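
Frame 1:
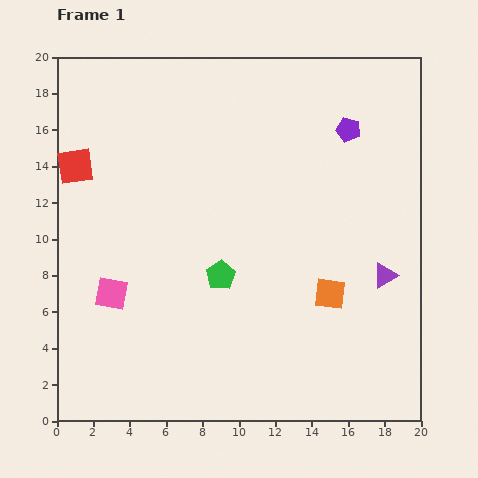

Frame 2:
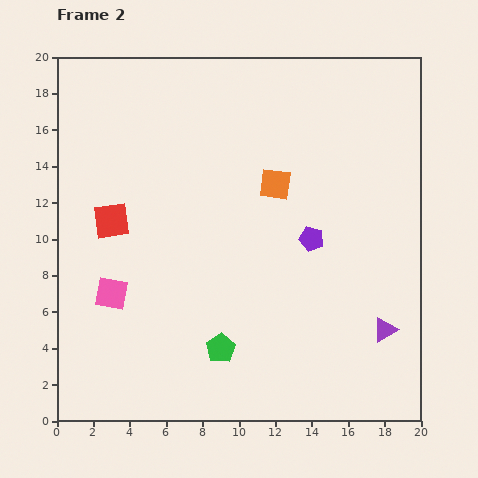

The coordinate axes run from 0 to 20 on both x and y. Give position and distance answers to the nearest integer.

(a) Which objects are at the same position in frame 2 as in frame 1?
the pink square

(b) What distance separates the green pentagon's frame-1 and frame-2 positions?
4

The green pentagon moved from (9, 8) to (9, 4), a distance of √(0² + 4²) ≈ 4.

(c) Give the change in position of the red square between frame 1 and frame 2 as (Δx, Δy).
(2, -3)

The red square was at (1, 14) in frame 1 and (3, 11) in frame 2.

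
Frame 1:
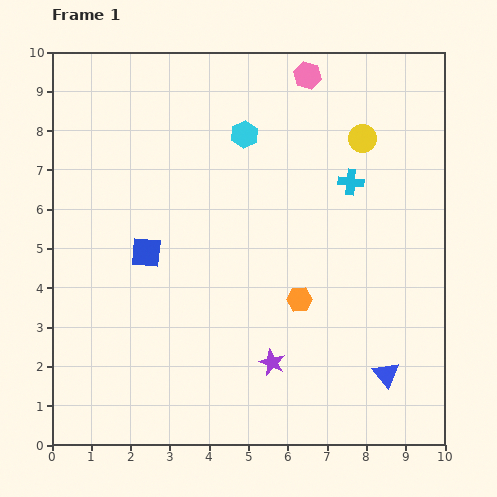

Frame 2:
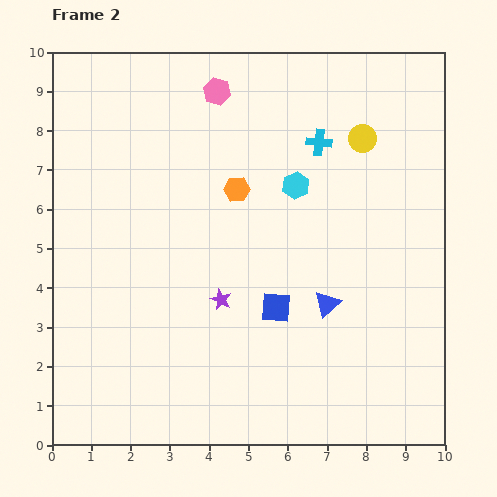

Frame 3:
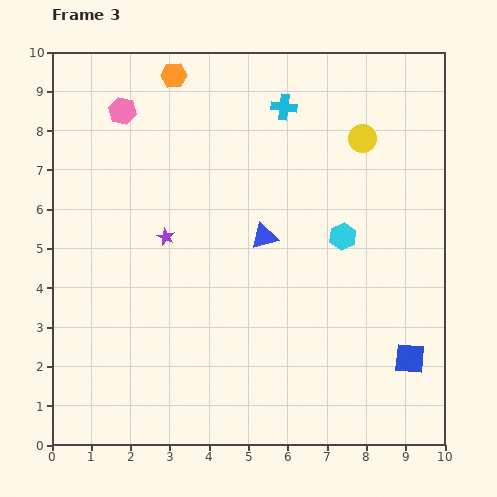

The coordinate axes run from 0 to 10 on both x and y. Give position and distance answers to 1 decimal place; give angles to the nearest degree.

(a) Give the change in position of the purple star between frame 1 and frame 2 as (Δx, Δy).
(-1.3, 1.6)

The purple star was at (5.6, 2.1) in frame 1 and (4.3, 3.7) in frame 2.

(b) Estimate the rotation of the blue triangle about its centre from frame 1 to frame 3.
52° clockwise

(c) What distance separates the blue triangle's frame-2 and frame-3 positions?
2.3

The blue triangle moved from (7.0, 3.6) to (5.4, 5.3), a distance of √(1.6² + 1.7²) ≈ 2.3.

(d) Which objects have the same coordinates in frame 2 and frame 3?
the yellow circle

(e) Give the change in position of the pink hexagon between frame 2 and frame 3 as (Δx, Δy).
(-2.4, -0.5)

The pink hexagon was at (4.2, 9.0) in frame 2 and (1.8, 8.5) in frame 3.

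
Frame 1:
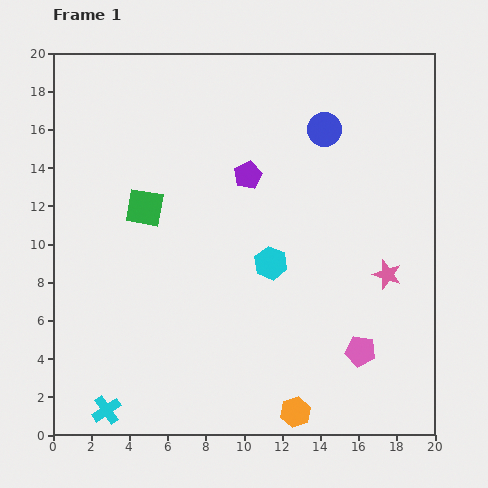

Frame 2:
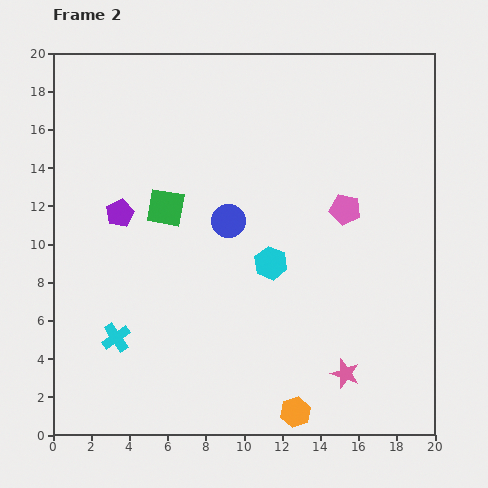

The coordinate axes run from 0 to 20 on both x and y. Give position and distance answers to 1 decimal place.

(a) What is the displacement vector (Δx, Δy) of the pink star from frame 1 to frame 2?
(-2.2, -5.2)

The pink star was at (17.5, 8.4) in frame 1 and (15.3, 3.2) in frame 2.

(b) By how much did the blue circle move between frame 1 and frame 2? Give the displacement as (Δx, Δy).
(-5.0, -4.8)

The blue circle was at (14.2, 16.0) in frame 1 and (9.2, 11.2) in frame 2.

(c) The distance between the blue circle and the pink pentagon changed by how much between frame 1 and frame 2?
-5.7

Distance in frame 1: 11.8. Distance in frame 2: 6.1.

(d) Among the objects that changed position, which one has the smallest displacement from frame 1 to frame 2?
the green square

(moved 1.1)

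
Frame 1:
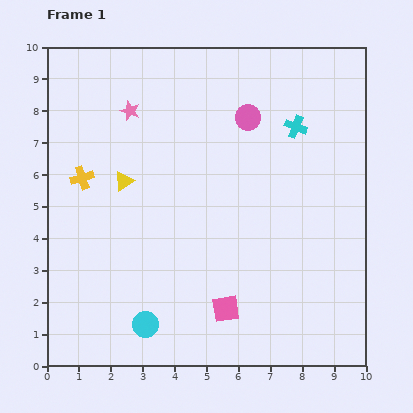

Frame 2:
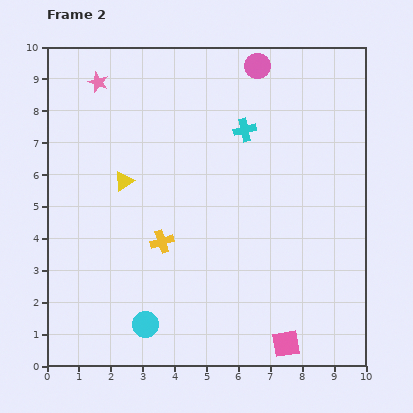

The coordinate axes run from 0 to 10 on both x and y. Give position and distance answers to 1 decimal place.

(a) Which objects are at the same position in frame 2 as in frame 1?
the yellow triangle, the cyan circle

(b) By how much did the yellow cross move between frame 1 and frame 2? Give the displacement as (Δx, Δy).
(2.5, -2.0)

The yellow cross was at (1.1, 5.9) in frame 1 and (3.6, 3.9) in frame 2.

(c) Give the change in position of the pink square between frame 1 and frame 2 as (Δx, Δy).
(1.9, -1.1)

The pink square was at (5.6, 1.8) in frame 1 and (7.5, 0.7) in frame 2.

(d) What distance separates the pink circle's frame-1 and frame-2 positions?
1.6

The pink circle moved from (6.3, 7.8) to (6.6, 9.4), a distance of √(0.3² + 1.6²) ≈ 1.6.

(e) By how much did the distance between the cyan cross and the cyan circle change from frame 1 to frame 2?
-1.0

Distance in frame 1: 7.8. Distance in frame 2: 6.8.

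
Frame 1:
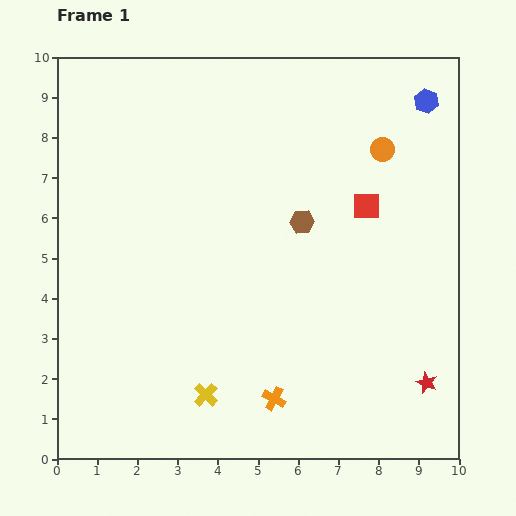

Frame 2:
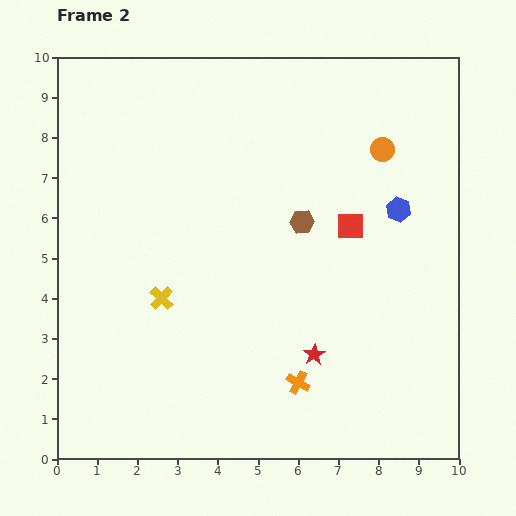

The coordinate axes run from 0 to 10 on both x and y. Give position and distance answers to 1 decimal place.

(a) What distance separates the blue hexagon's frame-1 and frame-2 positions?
2.8

The blue hexagon moved from (9.2, 8.9) to (8.5, 6.2), a distance of √(0.7² + 2.7²) ≈ 2.8.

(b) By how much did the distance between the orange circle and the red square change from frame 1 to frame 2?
+0.6

Distance in frame 1: 1.5. Distance in frame 2: 2.1.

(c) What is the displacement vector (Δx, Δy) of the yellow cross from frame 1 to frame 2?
(-1.1, 2.4)

The yellow cross was at (3.7, 1.6) in frame 1 and (2.6, 4.0) in frame 2.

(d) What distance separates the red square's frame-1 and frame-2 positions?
0.6

The red square moved from (7.7, 6.3) to (7.3, 5.8), a distance of √(0.4² + 0.5²) ≈ 0.6.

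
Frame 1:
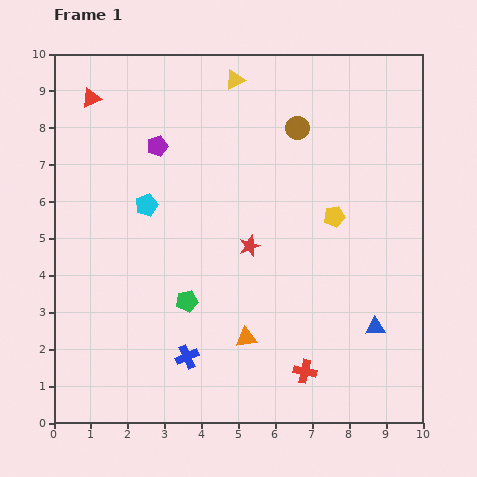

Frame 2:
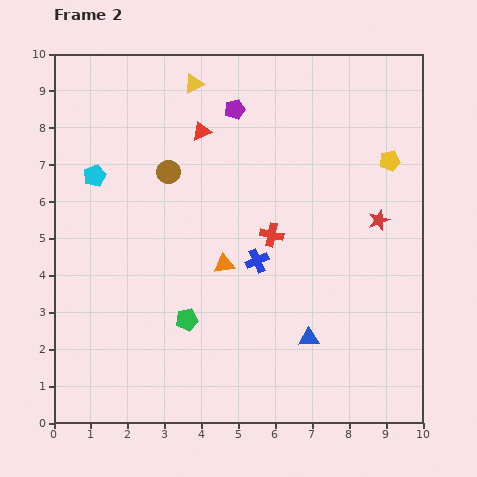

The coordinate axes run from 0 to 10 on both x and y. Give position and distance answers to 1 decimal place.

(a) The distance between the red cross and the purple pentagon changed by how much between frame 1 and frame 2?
-3.8

Distance in frame 1: 7.3. Distance in frame 2: 3.5.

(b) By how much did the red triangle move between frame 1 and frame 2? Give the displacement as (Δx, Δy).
(3.0, -0.9)

The red triangle was at (1.0, 8.8) in frame 1 and (4.0, 7.9) in frame 2.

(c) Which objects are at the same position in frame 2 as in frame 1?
none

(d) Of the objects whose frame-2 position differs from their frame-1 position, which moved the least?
the green pentagon

(moved 0.5)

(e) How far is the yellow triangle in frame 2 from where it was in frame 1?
1.1

The yellow triangle moved from (4.9, 9.3) to (3.8, 9.2), a distance of √(1.1² + 0.1²) ≈ 1.1.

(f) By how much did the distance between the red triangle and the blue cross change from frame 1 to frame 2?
-3.7

Distance in frame 1: 7.5. Distance in frame 2: 3.8.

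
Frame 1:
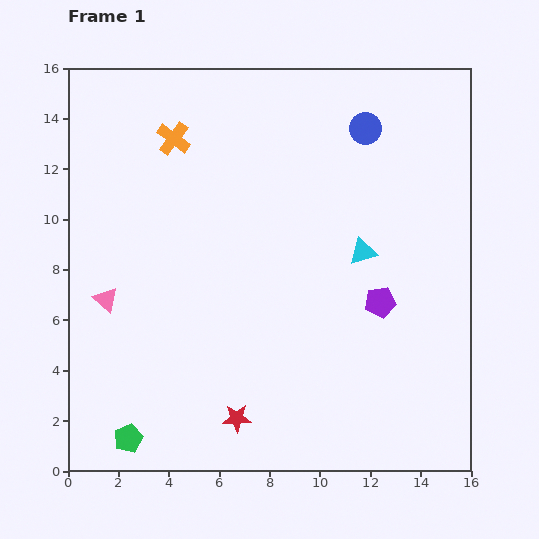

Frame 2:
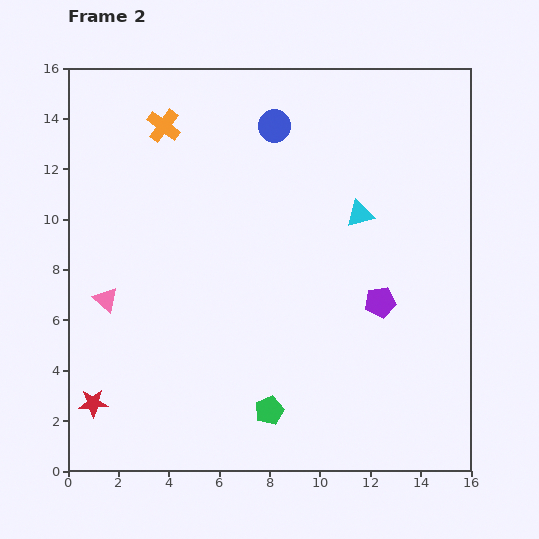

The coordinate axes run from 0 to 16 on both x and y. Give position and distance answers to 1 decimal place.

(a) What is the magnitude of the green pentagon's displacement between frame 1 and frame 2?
5.7

The green pentagon moved from (2.4, 1.3) to (8.0, 2.4), a distance of √(5.6² + 1.1²) ≈ 5.7.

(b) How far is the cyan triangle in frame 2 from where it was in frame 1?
1.5

The cyan triangle moved from (11.7, 8.7) to (11.6, 10.2), a distance of √(0.1² + 1.5²) ≈ 1.5.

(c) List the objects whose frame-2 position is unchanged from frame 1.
the purple pentagon, the pink triangle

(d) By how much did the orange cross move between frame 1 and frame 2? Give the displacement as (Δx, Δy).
(-0.4, 0.5)

The orange cross was at (4.2, 13.2) in frame 1 and (3.8, 13.7) in frame 2.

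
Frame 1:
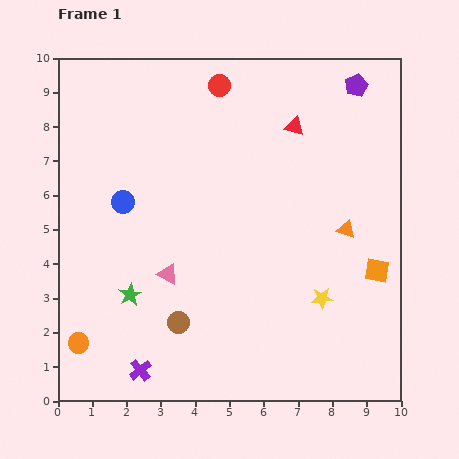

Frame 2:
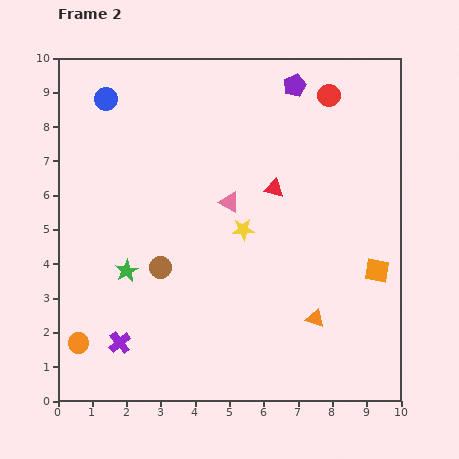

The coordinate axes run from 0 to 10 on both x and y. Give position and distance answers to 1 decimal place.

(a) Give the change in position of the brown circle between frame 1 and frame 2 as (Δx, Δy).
(-0.5, 1.6)

The brown circle was at (3.5, 2.3) in frame 1 and (3.0, 3.9) in frame 2.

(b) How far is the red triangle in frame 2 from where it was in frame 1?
1.9

The red triangle moved from (6.9, 8.0) to (6.3, 6.2), a distance of √(0.6² + 1.8²) ≈ 1.9.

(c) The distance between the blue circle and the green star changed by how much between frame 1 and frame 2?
+2.3

Distance in frame 1: 2.7. Distance in frame 2: 5.0.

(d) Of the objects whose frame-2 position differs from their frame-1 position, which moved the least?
the green star

(moved 0.7)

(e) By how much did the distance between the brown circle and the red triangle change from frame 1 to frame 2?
-2.6

Distance in frame 1: 6.6. Distance in frame 2: 4.0.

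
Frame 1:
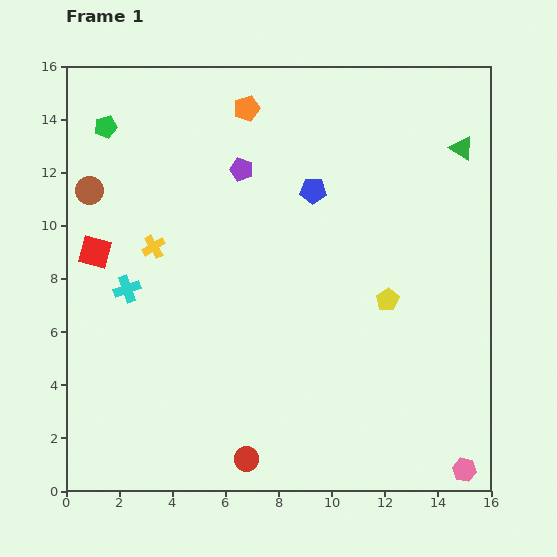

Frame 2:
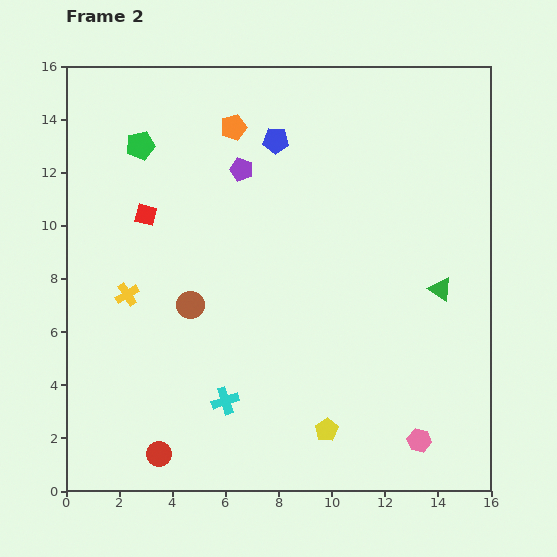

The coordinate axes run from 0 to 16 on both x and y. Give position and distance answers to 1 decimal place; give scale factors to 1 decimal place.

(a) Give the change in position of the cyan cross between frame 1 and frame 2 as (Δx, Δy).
(3.7, -4.2)

The cyan cross was at (2.3, 7.6) in frame 1 and (6.0, 3.4) in frame 2.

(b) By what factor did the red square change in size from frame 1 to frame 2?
0.7×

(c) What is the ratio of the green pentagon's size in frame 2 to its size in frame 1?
1.3×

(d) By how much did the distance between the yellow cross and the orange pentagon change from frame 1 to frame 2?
+1.2

Distance in frame 1: 6.3. Distance in frame 2: 7.5.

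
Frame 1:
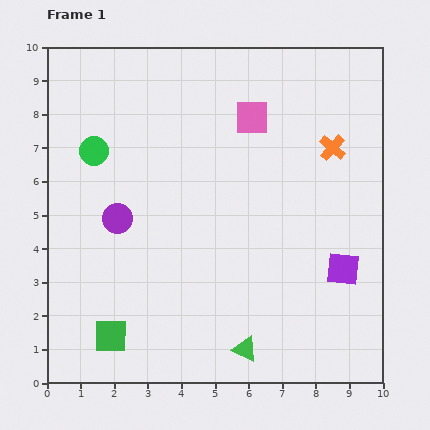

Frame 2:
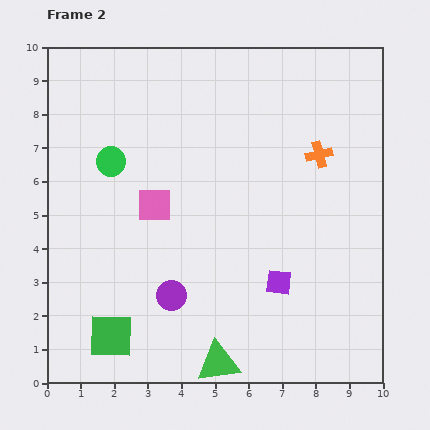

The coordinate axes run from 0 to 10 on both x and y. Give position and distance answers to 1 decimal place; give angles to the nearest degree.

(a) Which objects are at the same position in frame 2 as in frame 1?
the green square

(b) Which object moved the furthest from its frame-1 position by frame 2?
the pink square

(moved 3.9; next 2.8)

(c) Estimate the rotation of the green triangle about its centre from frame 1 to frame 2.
33° counter-clockwise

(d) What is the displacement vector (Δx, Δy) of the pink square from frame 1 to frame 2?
(-2.9, -2.6)

The pink square was at (6.1, 7.9) in frame 1 and (3.2, 5.3) in frame 2.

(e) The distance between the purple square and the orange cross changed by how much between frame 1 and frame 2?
+0.4

Distance in frame 1: 3.6. Distance in frame 2: 4.0.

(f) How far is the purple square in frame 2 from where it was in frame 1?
1.9

The purple square moved from (8.8, 3.4) to (6.9, 3.0), a distance of √(1.9² + 0.4²) ≈ 1.9.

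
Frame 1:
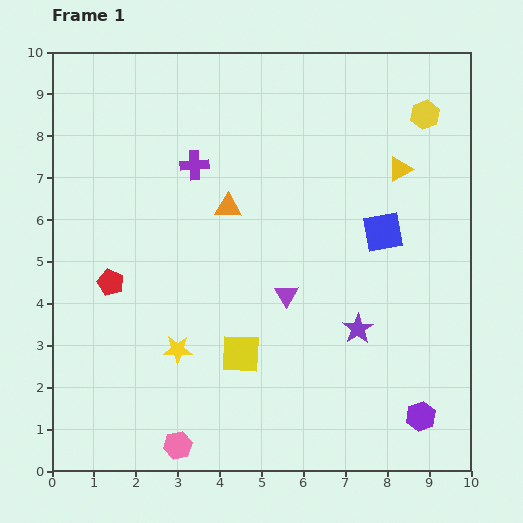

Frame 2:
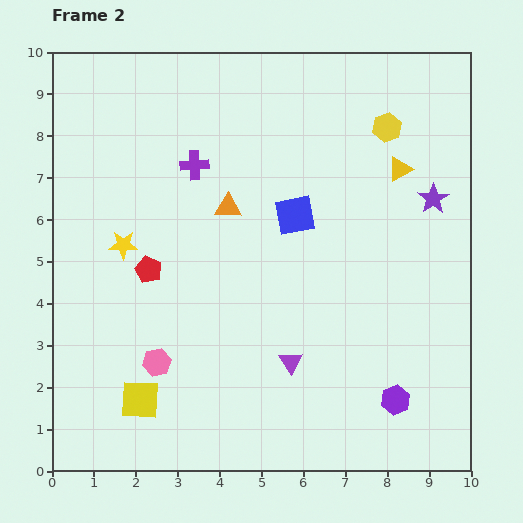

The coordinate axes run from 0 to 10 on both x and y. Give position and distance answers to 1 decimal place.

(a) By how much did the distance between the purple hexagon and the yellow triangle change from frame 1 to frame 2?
-0.4

Distance in frame 1: 5.9. Distance in frame 2: 5.5.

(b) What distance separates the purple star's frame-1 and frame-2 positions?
3.6

The purple star moved from (7.3, 3.4) to (9.1, 6.5), a distance of √(1.8² + 3.1²) ≈ 3.6.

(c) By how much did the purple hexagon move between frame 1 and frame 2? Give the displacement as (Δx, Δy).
(-0.6, 0.4)

The purple hexagon was at (8.8, 1.3) in frame 1 and (8.2, 1.7) in frame 2.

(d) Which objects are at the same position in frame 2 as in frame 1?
the purple cross, the orange triangle, the yellow triangle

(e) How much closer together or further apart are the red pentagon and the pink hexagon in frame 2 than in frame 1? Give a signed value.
-2.0

Distance in frame 1: 4.2. Distance in frame 2: 2.2.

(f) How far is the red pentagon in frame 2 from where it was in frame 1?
0.9

The red pentagon moved from (1.4, 4.5) to (2.3, 4.8), a distance of √(0.9² + 0.3²) ≈ 0.9.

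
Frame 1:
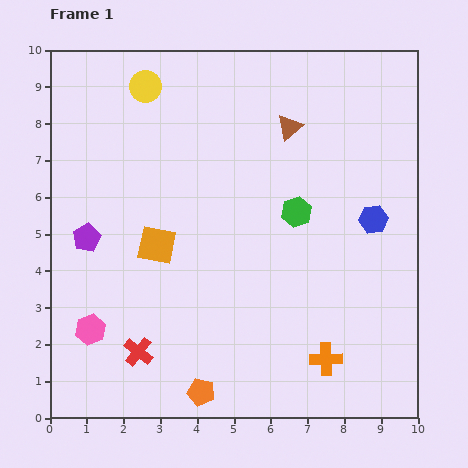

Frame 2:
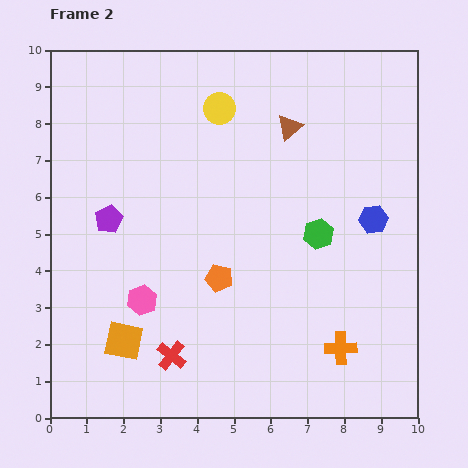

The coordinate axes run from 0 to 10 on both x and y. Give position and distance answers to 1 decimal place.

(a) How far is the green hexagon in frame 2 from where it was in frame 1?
0.8

The green hexagon moved from (6.7, 5.6) to (7.3, 5.0), a distance of √(0.6² + 0.6²) ≈ 0.8.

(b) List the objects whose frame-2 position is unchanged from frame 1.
the brown triangle, the blue hexagon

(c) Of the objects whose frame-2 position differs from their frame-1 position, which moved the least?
the orange cross

(moved 0.5)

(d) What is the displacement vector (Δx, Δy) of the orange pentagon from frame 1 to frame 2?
(0.5, 3.1)

The orange pentagon was at (4.1, 0.7) in frame 1 and (4.6, 3.8) in frame 2.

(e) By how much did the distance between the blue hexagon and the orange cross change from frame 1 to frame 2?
-0.4

Distance in frame 1: 4.0. Distance in frame 2: 3.6.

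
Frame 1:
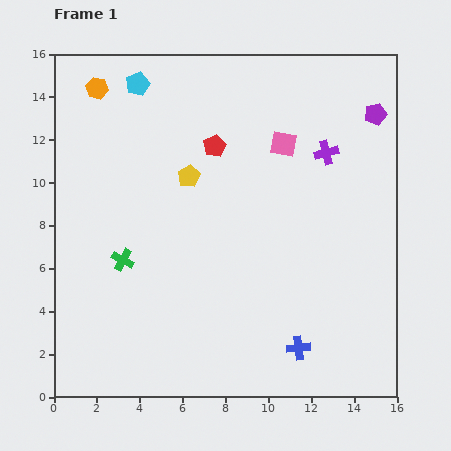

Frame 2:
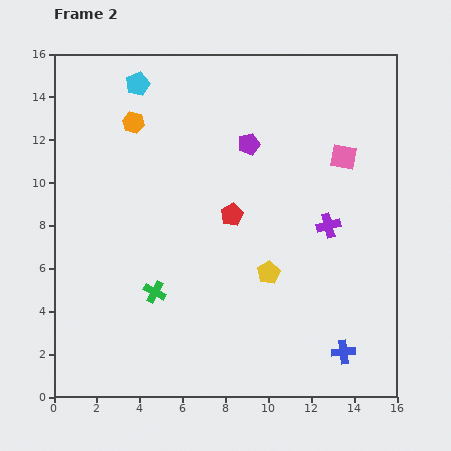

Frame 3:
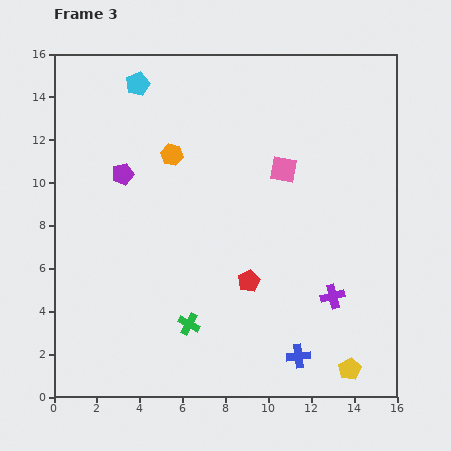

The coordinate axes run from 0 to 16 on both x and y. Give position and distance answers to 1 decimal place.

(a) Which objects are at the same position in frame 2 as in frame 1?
the cyan pentagon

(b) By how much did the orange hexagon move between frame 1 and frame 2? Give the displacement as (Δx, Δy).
(1.7, -1.6)

The orange hexagon was at (2.0, 14.4) in frame 1 and (3.7, 12.8) in frame 2.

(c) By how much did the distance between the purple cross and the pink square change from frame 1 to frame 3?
+4.3

Distance in frame 1: 2.0. Distance in frame 3: 6.3.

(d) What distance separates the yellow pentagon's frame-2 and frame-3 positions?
5.9

The yellow pentagon moved from (10.0, 5.8) to (13.8, 1.3), a distance of √(3.8² + 4.5²) ≈ 5.9.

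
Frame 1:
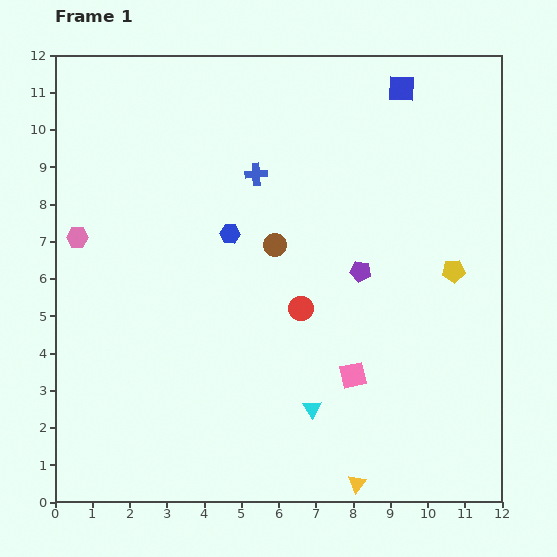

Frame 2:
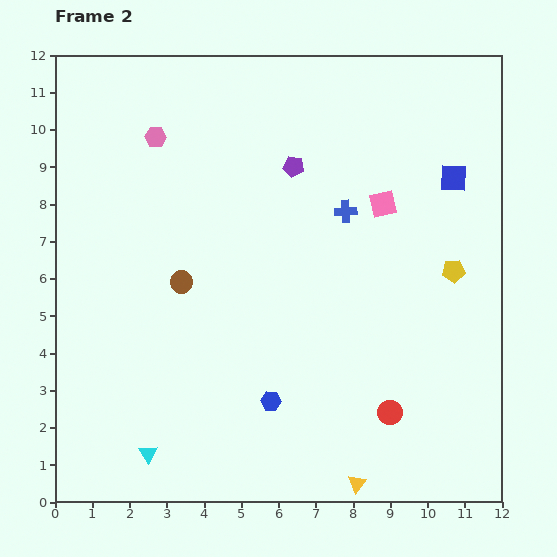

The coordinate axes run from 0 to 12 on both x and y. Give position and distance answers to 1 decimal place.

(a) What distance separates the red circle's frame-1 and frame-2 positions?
3.7

The red circle moved from (6.6, 5.2) to (9.0, 2.4), a distance of √(2.4² + 2.8²) ≈ 3.7.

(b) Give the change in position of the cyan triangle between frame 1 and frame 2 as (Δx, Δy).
(-4.4, -1.2)

The cyan triangle was at (6.9, 2.5) in frame 1 and (2.5, 1.3) in frame 2.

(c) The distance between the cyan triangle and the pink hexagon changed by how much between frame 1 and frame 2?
+0.7

Distance in frame 1: 7.8. Distance in frame 2: 8.5.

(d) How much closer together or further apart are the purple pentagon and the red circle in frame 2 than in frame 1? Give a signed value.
+5.2

Distance in frame 1: 1.9. Distance in frame 2: 7.1.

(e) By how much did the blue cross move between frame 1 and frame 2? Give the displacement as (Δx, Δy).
(2.4, -1.0)

The blue cross was at (5.4, 8.8) in frame 1 and (7.8, 7.8) in frame 2.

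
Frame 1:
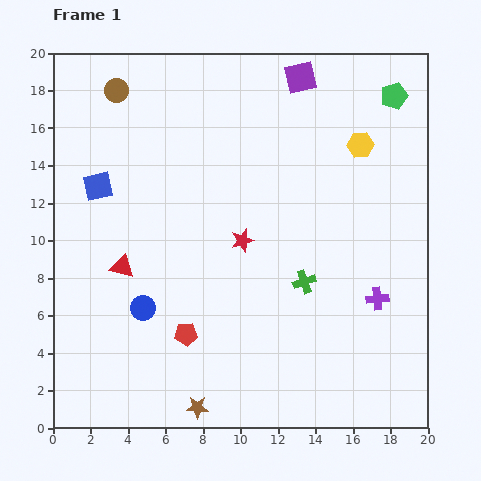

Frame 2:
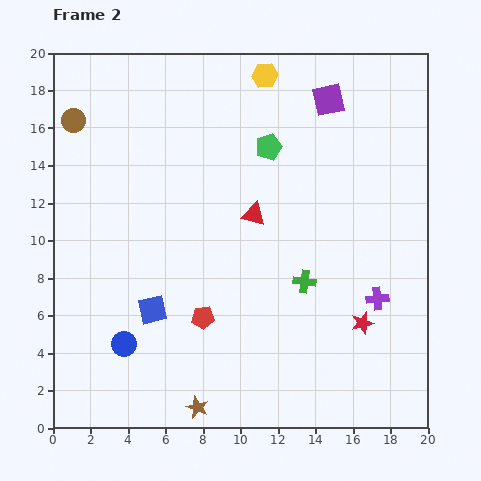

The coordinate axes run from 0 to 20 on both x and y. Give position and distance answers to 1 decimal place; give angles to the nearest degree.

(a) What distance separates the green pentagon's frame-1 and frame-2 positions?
7.2

The green pentagon moved from (18.2, 17.7) to (11.5, 15.0), a distance of √(6.7² + 2.7²) ≈ 7.2.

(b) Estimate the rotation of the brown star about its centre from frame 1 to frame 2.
22° clockwise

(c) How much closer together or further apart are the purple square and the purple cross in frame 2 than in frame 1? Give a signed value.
-1.6

Distance in frame 1: 12.5. Distance in frame 2: 10.9.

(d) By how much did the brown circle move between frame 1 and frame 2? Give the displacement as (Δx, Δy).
(-2.3, -1.6)

The brown circle was at (3.4, 18.0) in frame 1 and (1.1, 16.4) in frame 2.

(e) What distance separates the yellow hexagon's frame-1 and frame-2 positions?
6.3

The yellow hexagon moved from (16.4, 15.1) to (11.3, 18.8), a distance of √(5.1² + 3.7²) ≈ 6.3.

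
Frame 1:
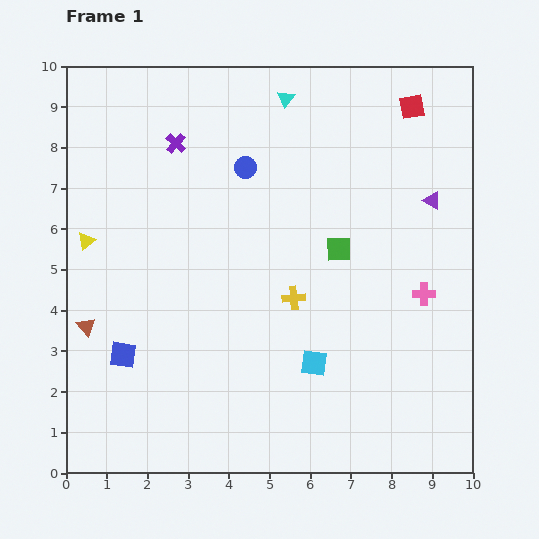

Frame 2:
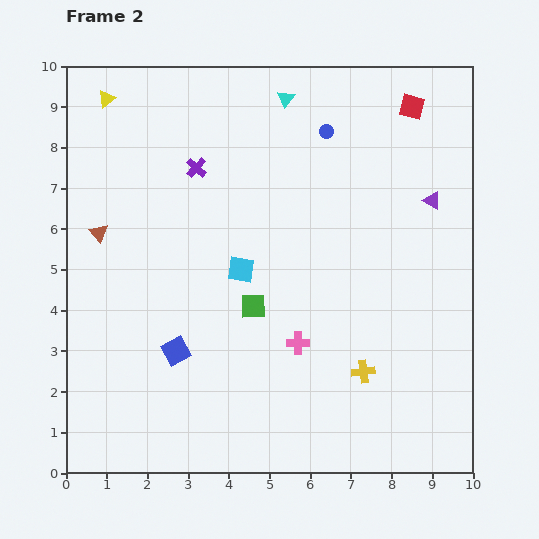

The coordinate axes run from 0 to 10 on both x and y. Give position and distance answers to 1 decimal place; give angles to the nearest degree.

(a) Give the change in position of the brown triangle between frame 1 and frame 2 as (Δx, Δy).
(0.3, 2.3)

The brown triangle was at (0.5, 3.6) in frame 1 and (0.8, 5.9) in frame 2.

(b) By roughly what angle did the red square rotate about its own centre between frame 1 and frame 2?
26° clockwise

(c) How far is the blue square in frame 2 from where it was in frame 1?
1.3

The blue square moved from (1.4, 2.9) to (2.7, 3.0), a distance of √(1.3² + 0.1²) ≈ 1.3.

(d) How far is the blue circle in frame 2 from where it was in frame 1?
2.2

The blue circle moved from (4.4, 7.5) to (6.4, 8.4), a distance of √(2.0² + 0.9²) ≈ 2.2.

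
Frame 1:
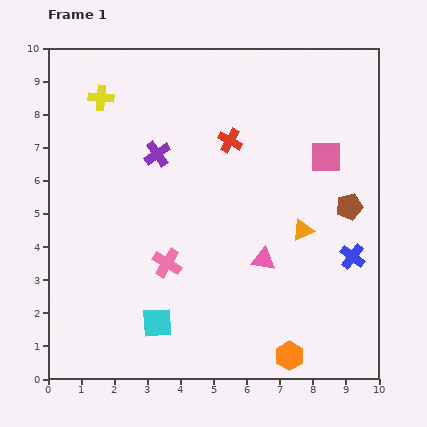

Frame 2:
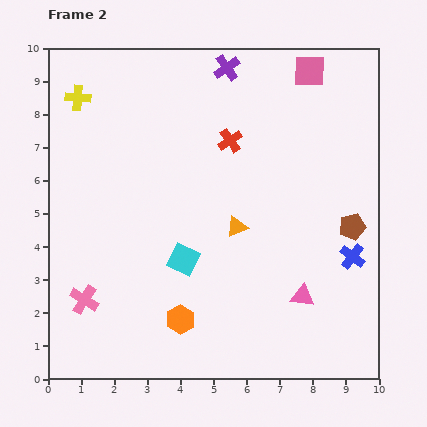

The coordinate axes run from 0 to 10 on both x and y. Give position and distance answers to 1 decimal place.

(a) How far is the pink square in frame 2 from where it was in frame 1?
2.6

The pink square moved from (8.4, 6.7) to (7.9, 9.3), a distance of √(0.5² + 2.6²) ≈ 2.6.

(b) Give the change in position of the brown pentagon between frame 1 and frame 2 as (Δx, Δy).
(0.1, -0.6)

The brown pentagon was at (9.1, 5.2) in frame 1 and (9.2, 4.6) in frame 2.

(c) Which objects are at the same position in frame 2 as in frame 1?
the blue cross, the red cross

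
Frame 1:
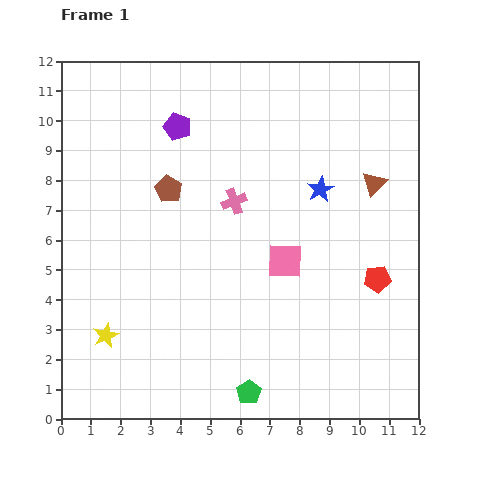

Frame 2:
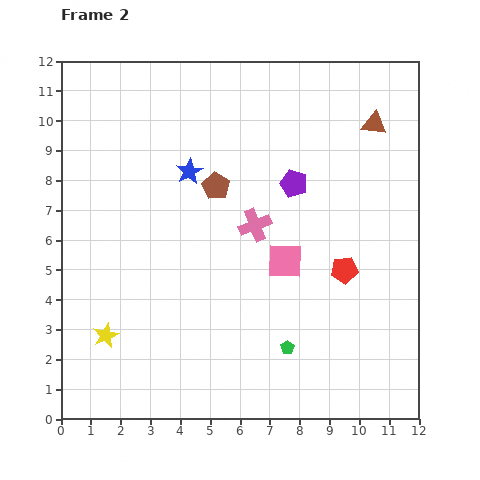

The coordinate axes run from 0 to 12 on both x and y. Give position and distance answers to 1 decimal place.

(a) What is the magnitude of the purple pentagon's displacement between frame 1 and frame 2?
4.3

The purple pentagon moved from (3.9, 9.8) to (7.8, 7.9), a distance of √(3.9² + 1.9²) ≈ 4.3.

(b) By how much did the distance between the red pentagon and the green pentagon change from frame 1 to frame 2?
-2.5

Distance in frame 1: 5.7. Distance in frame 2: 3.2.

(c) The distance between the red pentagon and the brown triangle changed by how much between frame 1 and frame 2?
+1.8

Distance in frame 1: 3.2. Distance in frame 2: 5.0.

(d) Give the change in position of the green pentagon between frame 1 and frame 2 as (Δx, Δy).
(1.3, 1.5)

The green pentagon was at (6.3, 0.9) in frame 1 and (7.6, 2.4) in frame 2.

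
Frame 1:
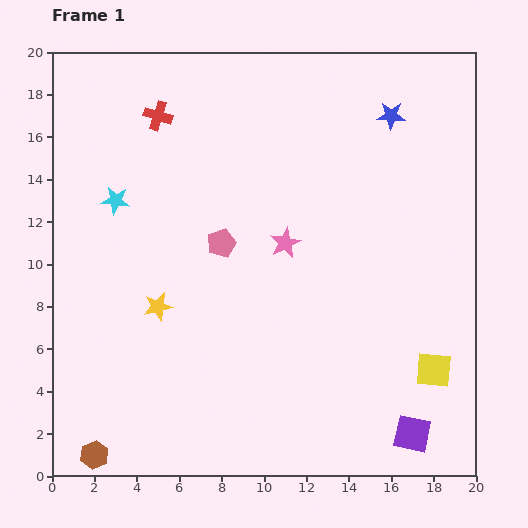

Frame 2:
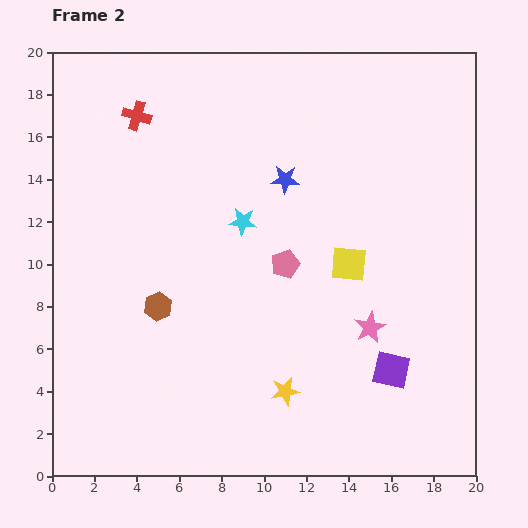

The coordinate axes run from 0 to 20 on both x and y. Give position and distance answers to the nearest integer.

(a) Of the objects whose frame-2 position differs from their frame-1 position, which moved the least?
the red cross

(moved 1)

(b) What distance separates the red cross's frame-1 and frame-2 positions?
1

The red cross moved from (5, 17) to (4, 17), a distance of √(1² + 0²) ≈ 1.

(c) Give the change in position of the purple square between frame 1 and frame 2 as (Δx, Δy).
(-1, 3)

The purple square was at (17, 2) in frame 1 and (16, 5) in frame 2.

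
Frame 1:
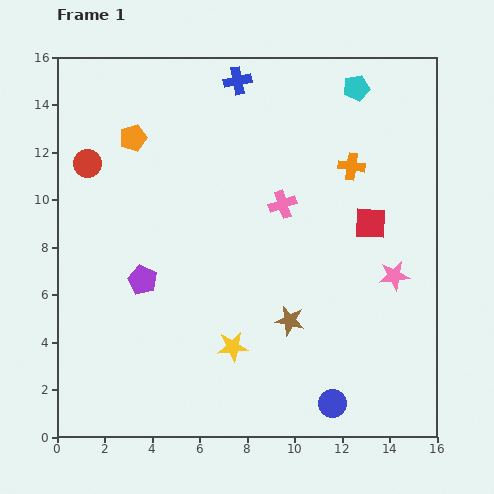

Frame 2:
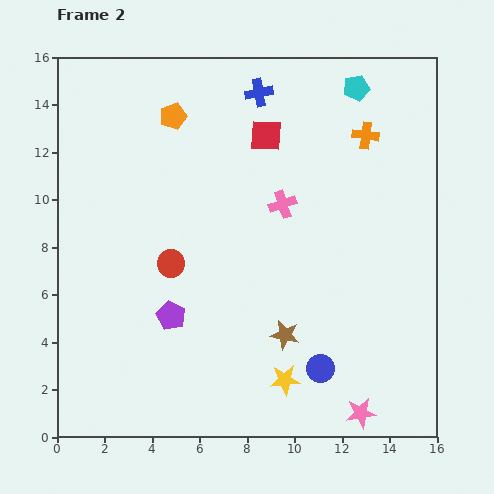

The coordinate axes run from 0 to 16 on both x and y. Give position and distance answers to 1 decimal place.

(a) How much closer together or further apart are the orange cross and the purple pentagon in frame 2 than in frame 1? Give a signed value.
+1.2

Distance in frame 1: 10.0. Distance in frame 2: 11.2.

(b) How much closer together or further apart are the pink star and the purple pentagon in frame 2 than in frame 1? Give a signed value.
-1.6

Distance in frame 1: 10.6. Distance in frame 2: 9.0.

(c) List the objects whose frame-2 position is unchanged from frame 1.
the cyan pentagon, the pink cross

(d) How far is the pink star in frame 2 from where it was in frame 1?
6.0

The pink star moved from (14.2, 6.8) to (12.8, 1.0), a distance of √(1.4² + 5.8²) ≈ 6.0.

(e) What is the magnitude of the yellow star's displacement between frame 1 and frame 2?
2.6

The yellow star moved from (7.4, 3.8) to (9.6, 2.4), a distance of √(2.2² + 1.4²) ≈ 2.6.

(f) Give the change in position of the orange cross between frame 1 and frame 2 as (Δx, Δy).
(0.6, 1.3)

The orange cross was at (12.4, 11.4) in frame 1 and (13.0, 12.7) in frame 2.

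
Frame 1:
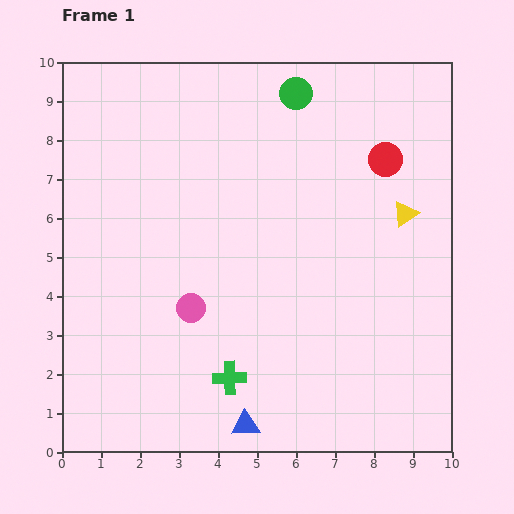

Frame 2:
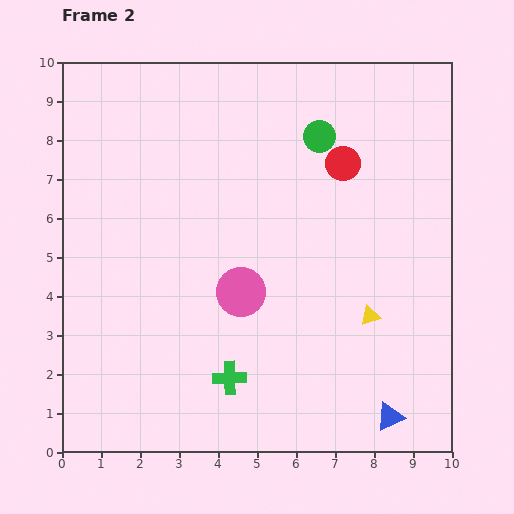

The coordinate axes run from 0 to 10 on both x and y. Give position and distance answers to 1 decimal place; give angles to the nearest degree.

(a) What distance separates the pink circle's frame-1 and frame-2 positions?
1.4

The pink circle moved from (3.3, 3.7) to (4.6, 4.1), a distance of √(1.3² + 0.4²) ≈ 1.4.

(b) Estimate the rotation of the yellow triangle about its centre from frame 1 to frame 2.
18° clockwise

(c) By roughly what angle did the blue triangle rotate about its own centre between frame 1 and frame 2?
23° counter-clockwise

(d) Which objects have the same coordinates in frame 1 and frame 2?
the green cross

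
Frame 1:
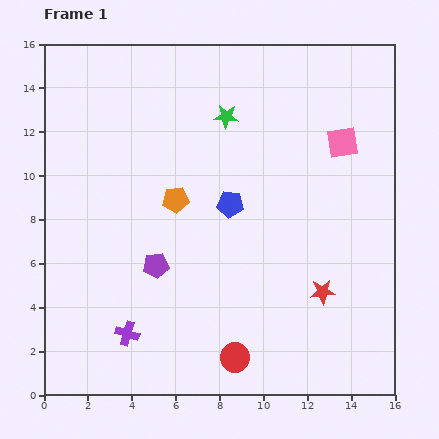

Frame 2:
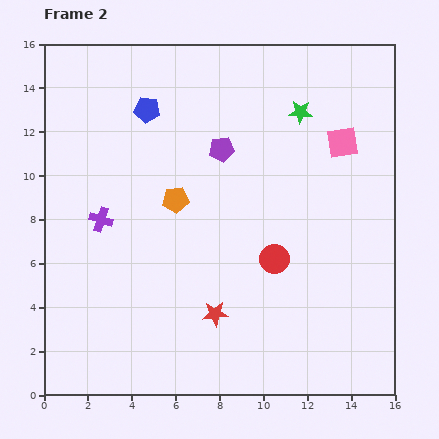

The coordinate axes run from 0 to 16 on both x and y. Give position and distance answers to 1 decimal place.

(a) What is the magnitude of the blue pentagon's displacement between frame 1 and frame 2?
5.7

The blue pentagon moved from (8.5, 8.7) to (4.7, 13.0), a distance of √(3.8² + 4.3²) ≈ 5.7.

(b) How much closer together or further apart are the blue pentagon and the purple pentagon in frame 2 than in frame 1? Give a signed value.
-0.6

Distance in frame 1: 4.4. Distance in frame 2: 3.8.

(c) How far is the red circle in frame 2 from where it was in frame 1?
4.8

The red circle moved from (8.7, 1.7) to (10.5, 6.2), a distance of √(1.8² + 4.5²) ≈ 4.8.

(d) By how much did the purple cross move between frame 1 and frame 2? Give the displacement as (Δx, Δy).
(-1.2, 5.2)

The purple cross was at (3.8, 2.8) in frame 1 and (2.6, 8.0) in frame 2.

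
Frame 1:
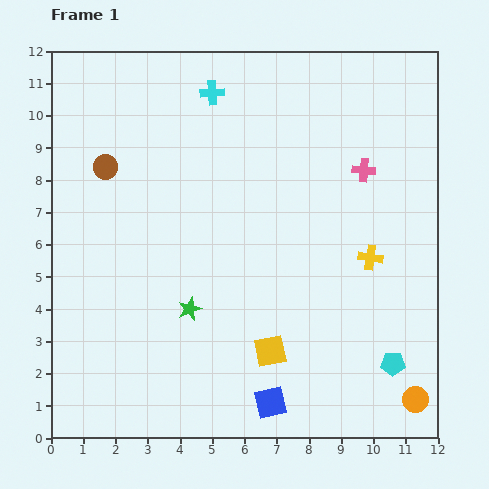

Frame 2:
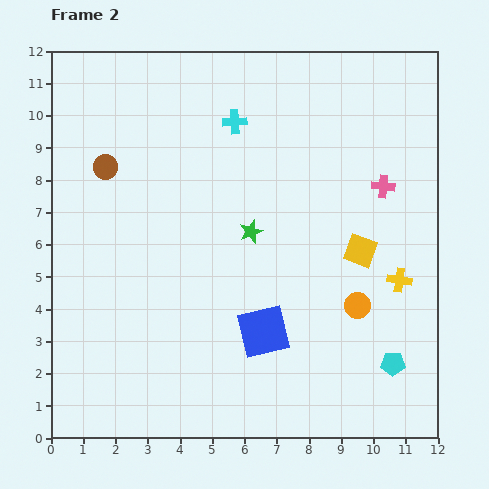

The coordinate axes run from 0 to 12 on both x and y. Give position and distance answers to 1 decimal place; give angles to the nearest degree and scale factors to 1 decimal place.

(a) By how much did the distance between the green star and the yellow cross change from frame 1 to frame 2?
-1.0

Distance in frame 1: 5.8. Distance in frame 2: 4.8.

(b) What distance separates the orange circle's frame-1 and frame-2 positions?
3.4

The orange circle moved from (11.3, 1.2) to (9.5, 4.1), a distance of √(1.8² + 2.9²) ≈ 3.4.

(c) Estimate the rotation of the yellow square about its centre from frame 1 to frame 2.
32° clockwise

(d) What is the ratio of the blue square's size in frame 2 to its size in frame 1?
1.6×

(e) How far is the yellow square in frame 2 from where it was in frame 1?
4.2

The yellow square moved from (6.8, 2.7) to (9.6, 5.8), a distance of √(2.8² + 3.1²) ≈ 4.2.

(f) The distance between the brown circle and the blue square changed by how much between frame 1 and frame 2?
-1.8

Distance in frame 1: 8.9. Distance in frame 2: 7.1.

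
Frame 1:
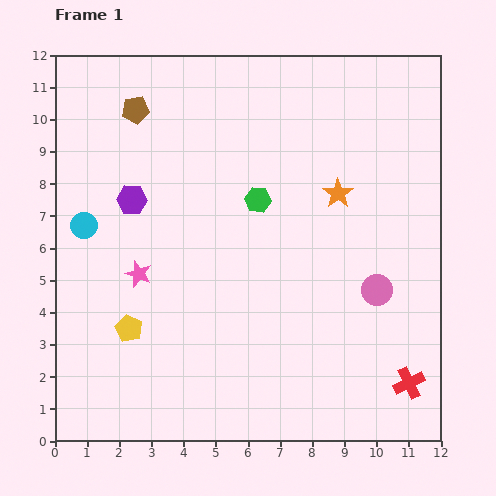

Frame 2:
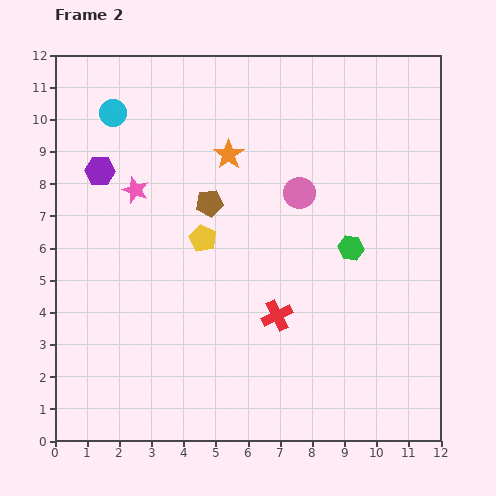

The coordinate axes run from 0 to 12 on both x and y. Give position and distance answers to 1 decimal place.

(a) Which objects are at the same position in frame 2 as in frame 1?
none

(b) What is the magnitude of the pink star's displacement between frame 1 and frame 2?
2.6

The pink star moved from (2.6, 5.2) to (2.5, 7.8), a distance of √(0.1² + 2.6²) ≈ 2.6.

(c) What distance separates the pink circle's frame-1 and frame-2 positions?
3.8

The pink circle moved from (10.0, 4.7) to (7.6, 7.7), a distance of √(2.4² + 3.0²) ≈ 3.8.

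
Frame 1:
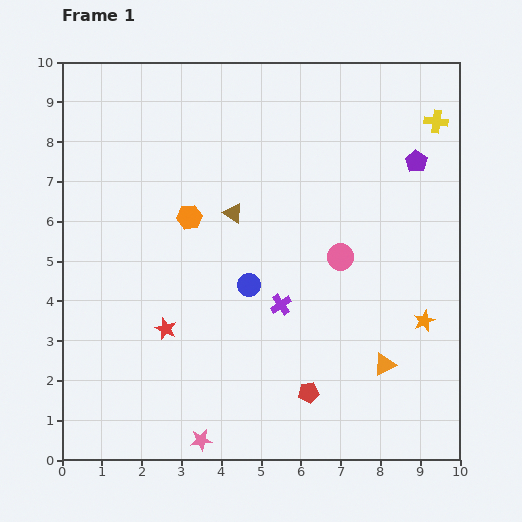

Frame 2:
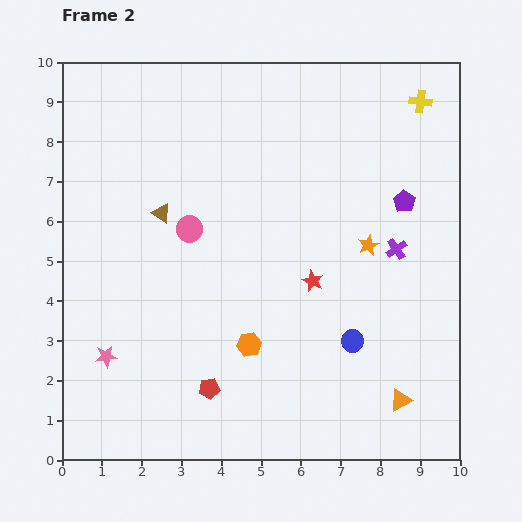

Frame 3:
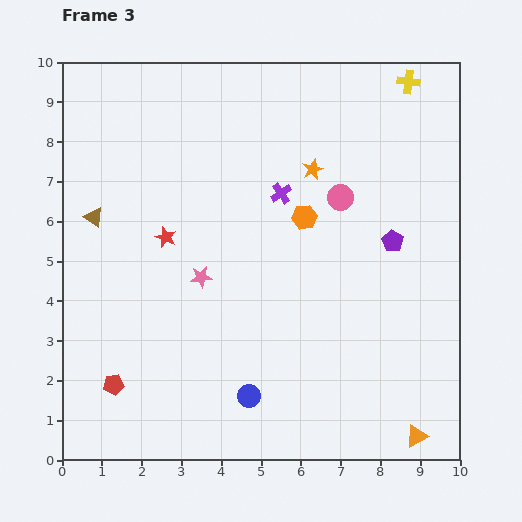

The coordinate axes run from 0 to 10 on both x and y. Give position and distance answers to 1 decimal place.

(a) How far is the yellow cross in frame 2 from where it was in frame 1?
0.6

The yellow cross moved from (9.4, 8.5) to (9.0, 9.0), a distance of √(0.4² + 0.5²) ≈ 0.6.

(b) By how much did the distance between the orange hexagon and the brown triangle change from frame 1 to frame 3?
+4.2

Distance in frame 1: 1.1. Distance in frame 3: 5.3.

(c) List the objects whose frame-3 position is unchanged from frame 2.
none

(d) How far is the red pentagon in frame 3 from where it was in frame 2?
2.4

The red pentagon moved from (3.7, 1.8) to (1.3, 1.9), a distance of √(2.4² + 0.1²) ≈ 2.4.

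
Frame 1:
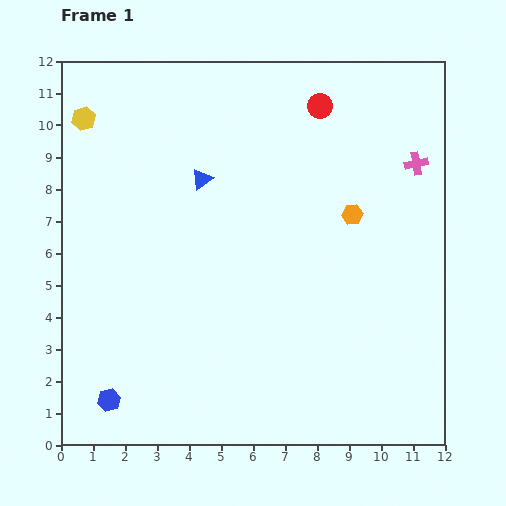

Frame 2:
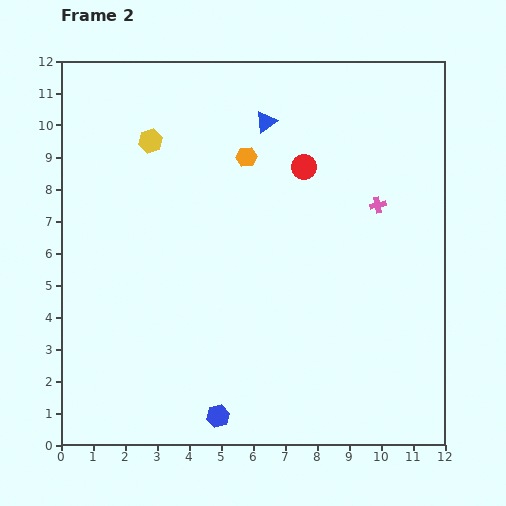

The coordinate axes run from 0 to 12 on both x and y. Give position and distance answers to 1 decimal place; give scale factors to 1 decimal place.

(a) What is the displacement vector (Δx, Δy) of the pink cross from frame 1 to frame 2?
(-1.2, -1.3)

The pink cross was at (11.1, 8.8) in frame 1 and (9.9, 7.5) in frame 2.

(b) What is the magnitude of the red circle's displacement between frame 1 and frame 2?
2.0

The red circle moved from (8.1, 10.6) to (7.6, 8.7), a distance of √(0.5² + 1.9²) ≈ 2.0.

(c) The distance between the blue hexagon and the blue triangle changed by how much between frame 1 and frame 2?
+1.8

Distance in frame 1: 7.5. Distance in frame 2: 9.3.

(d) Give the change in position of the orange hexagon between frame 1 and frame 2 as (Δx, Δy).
(-3.3, 1.8)

The orange hexagon was at (9.1, 7.2) in frame 1 and (5.8, 9.0) in frame 2.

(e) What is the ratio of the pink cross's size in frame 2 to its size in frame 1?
0.7×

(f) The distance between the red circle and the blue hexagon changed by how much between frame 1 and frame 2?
-3.0

Distance in frame 1: 11.3. Distance in frame 2: 8.3.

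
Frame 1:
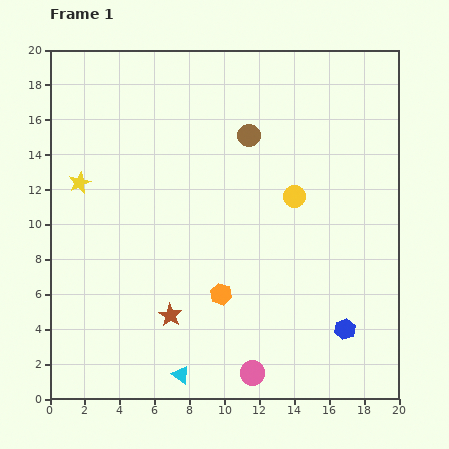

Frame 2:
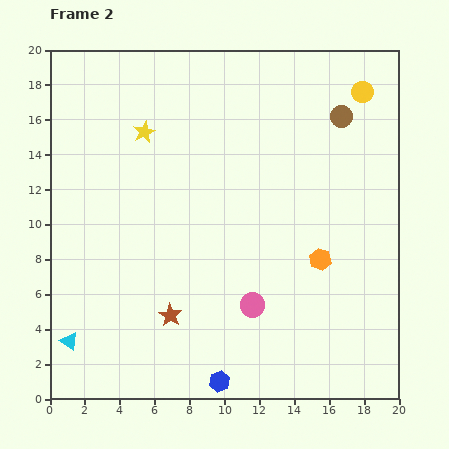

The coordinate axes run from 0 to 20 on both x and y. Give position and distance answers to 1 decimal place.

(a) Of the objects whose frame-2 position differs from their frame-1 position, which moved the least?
the pink circle

(moved 3.9)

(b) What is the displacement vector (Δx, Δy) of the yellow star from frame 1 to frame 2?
(3.7, 2.9)

The yellow star was at (1.7, 12.4) in frame 1 and (5.4, 15.3) in frame 2.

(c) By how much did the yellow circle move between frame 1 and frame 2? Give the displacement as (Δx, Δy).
(3.9, 6.0)

The yellow circle was at (14.0, 11.6) in frame 1 and (17.9, 17.6) in frame 2.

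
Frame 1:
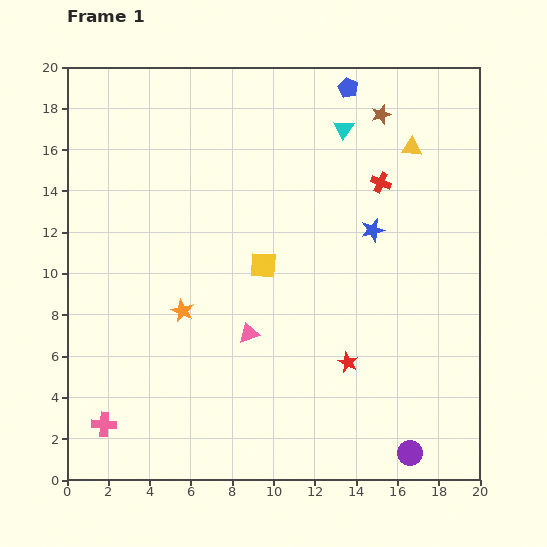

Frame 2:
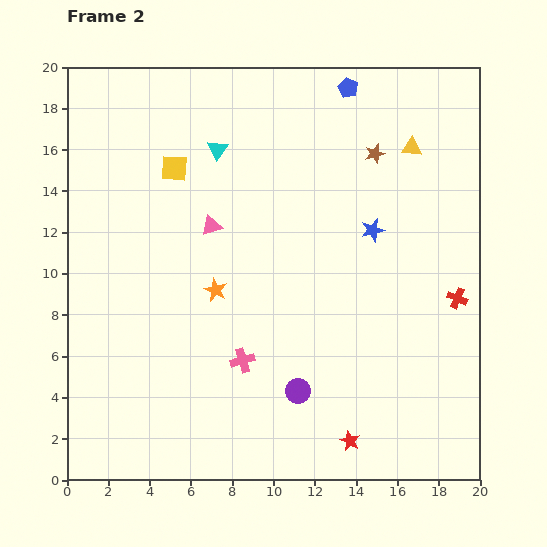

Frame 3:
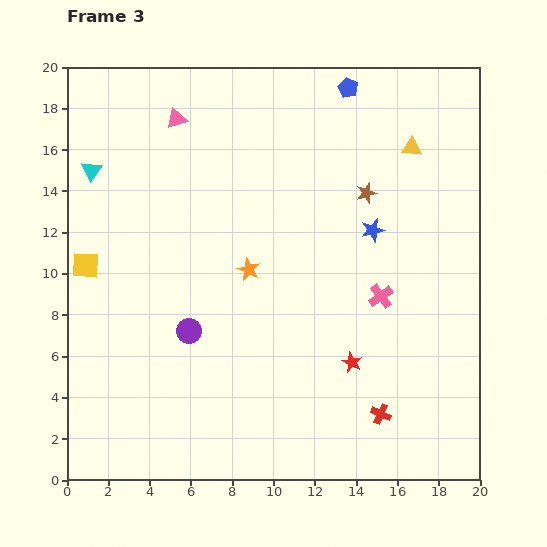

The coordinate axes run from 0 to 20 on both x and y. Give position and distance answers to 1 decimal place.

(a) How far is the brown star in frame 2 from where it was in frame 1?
1.9

The brown star moved from (15.2, 17.7) to (14.9, 15.8), a distance of √(0.3² + 1.9²) ≈ 1.9.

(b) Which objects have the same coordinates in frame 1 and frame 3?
the yellow triangle, the blue star, the blue pentagon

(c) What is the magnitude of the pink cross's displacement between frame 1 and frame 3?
14.8

The pink cross moved from (1.8, 2.7) to (15.2, 8.9), a distance of √(13.4² + 6.2²) ≈ 14.8.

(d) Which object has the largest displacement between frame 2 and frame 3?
the pink cross

(moved 7.4; next 6.7)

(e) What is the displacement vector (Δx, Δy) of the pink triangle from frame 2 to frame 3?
(-1.7, 5.2)

The pink triangle was at (7.0, 12.3) in frame 2 and (5.3, 17.5) in frame 3.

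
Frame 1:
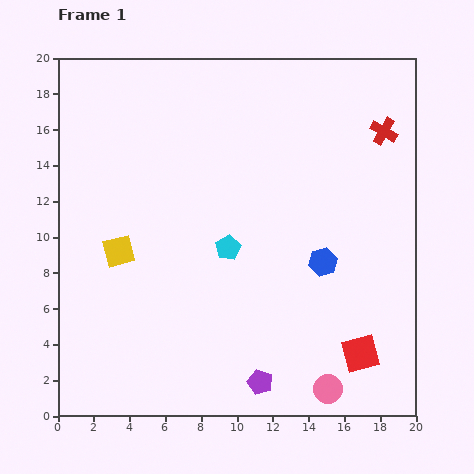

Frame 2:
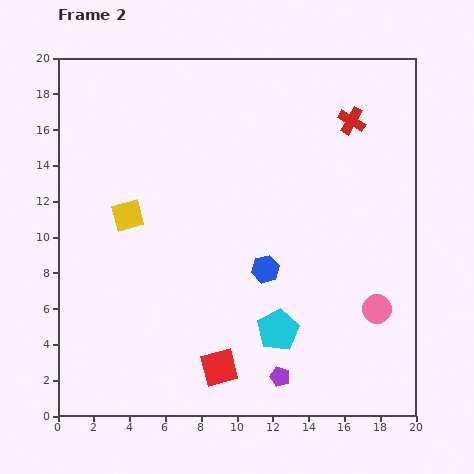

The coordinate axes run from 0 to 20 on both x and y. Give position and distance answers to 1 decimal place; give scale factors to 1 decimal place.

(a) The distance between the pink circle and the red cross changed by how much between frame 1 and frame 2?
-4.1

Distance in frame 1: 14.7. Distance in frame 2: 10.6.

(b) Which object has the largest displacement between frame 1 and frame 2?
the red square

(moved 7.9; next 5.4)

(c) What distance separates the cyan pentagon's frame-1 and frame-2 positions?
5.4

The cyan pentagon moved from (9.5, 9.4) to (12.3, 4.8), a distance of √(2.8² + 4.6²) ≈ 5.4.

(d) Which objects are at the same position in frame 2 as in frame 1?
none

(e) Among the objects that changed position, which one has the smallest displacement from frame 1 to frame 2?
the purple pentagon

(moved 1.1)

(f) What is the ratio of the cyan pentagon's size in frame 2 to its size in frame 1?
1.7×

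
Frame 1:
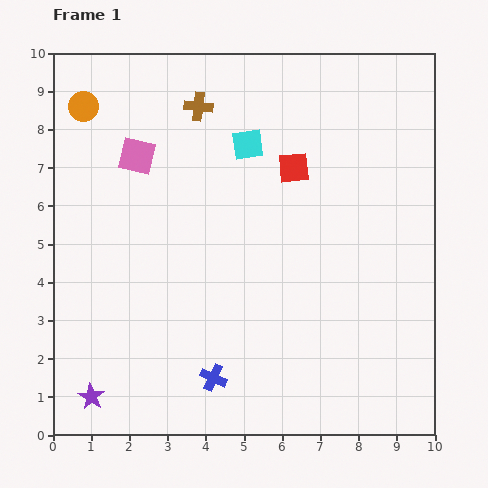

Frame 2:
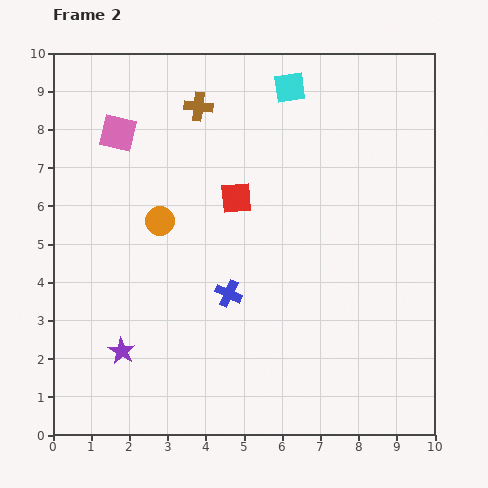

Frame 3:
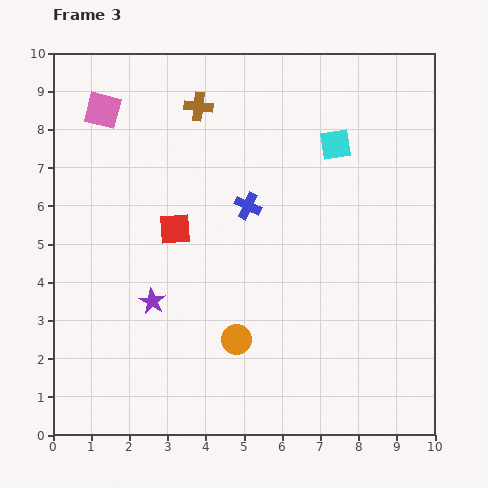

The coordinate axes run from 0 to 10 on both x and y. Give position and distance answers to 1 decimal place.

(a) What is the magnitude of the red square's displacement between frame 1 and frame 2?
1.7

The red square moved from (6.3, 7.0) to (4.8, 6.2), a distance of √(1.5² + 0.8²) ≈ 1.7.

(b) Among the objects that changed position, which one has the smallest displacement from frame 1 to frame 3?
the pink square

(moved 1.5)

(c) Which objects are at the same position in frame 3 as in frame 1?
the brown cross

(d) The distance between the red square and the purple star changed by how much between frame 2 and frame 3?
-3.0

Distance in frame 2: 5.0. Distance in frame 3: 2.0.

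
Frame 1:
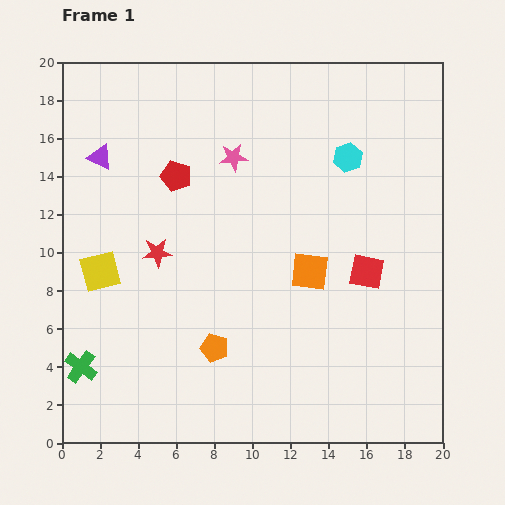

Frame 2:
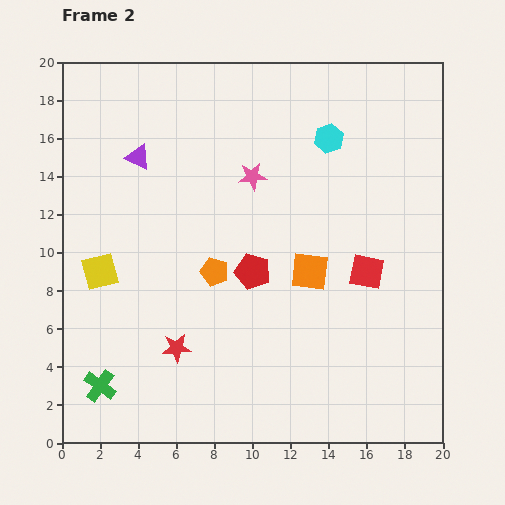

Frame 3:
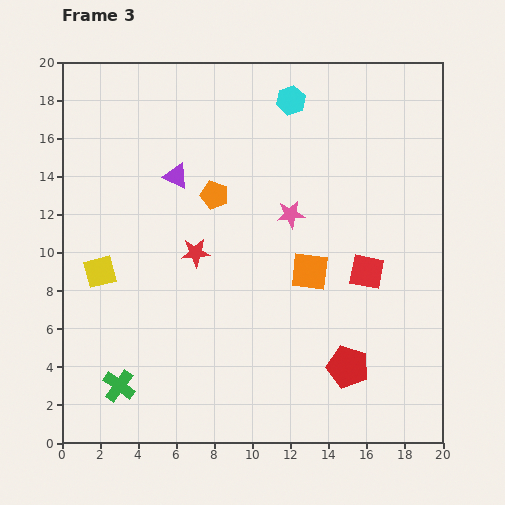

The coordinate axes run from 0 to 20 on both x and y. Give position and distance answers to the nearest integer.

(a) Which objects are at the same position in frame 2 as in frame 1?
the orange square, the red square, the yellow square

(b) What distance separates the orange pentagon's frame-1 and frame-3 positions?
8

The orange pentagon moved from (8, 5) to (8, 13), a distance of √(0² + 8²) ≈ 8.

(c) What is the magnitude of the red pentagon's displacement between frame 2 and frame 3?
7

The red pentagon moved from (10, 9) to (15, 4), a distance of √(5² + 5²) ≈ 7.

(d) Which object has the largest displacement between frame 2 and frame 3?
the red pentagon

(moved 7; next 5)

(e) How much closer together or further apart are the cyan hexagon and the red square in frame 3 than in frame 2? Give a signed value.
+3

Distance in frame 2: 7. Distance in frame 3: 10.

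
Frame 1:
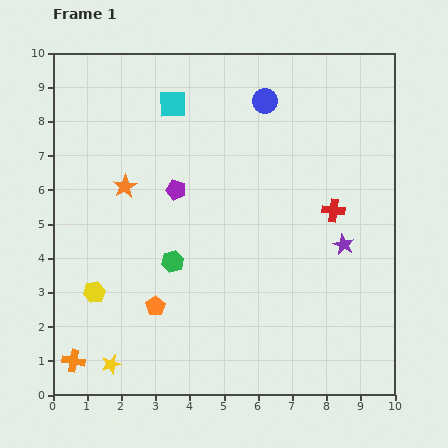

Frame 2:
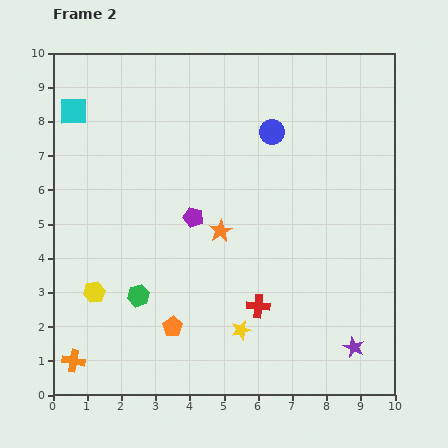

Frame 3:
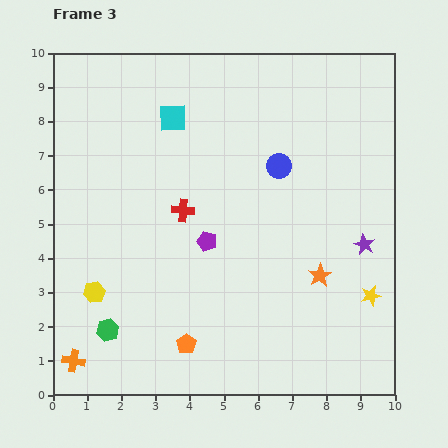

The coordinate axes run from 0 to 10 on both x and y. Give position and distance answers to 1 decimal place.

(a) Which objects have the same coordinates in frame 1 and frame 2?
the yellow hexagon, the orange cross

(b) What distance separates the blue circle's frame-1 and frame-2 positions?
0.9

The blue circle moved from (6.2, 8.6) to (6.4, 7.7), a distance of √(0.2² + 0.9²) ≈ 0.9.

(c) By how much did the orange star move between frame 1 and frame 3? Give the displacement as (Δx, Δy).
(5.7, -2.6)

The orange star was at (2.1, 6.1) in frame 1 and (7.8, 3.5) in frame 3.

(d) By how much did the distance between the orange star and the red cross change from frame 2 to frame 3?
+1.9

Distance in frame 2: 2.5. Distance in frame 3: 4.4.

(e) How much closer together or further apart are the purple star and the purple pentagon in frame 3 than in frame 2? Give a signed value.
-1.4

Distance in frame 2: 6.0. Distance in frame 3: 4.6.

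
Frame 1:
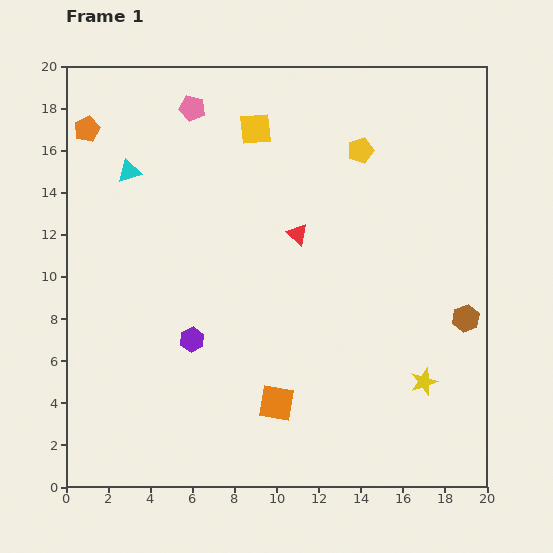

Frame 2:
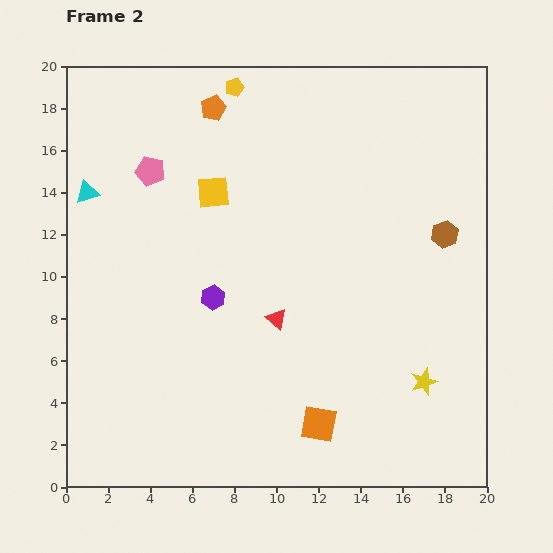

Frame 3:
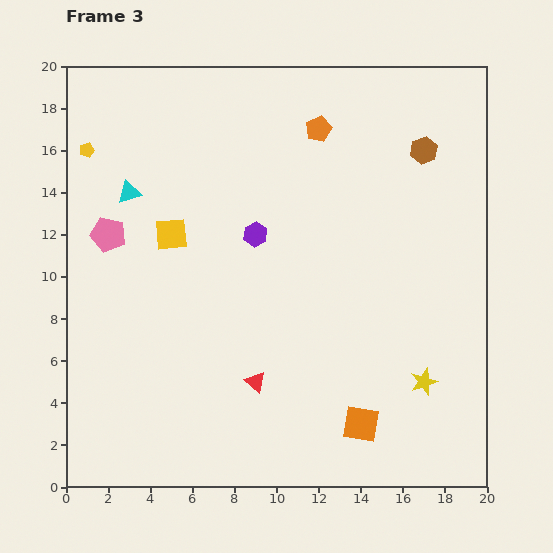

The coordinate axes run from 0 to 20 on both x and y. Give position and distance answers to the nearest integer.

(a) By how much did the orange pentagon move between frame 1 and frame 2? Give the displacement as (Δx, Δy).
(6, 1)

The orange pentagon was at (1, 17) in frame 1 and (7, 18) in frame 2.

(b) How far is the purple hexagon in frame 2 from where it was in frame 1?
2

The purple hexagon moved from (6, 7) to (7, 9), a distance of √(1² + 2²) ≈ 2.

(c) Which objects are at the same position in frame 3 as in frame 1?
the yellow star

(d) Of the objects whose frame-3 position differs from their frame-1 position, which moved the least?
the cyan triangle

(moved 1)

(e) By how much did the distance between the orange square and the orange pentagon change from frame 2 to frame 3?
-2

Distance in frame 2: 16. Distance in frame 3: 14.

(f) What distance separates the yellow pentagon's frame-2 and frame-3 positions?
8

The yellow pentagon moved from (8, 19) to (1, 16), a distance of √(7² + 3²) ≈ 8.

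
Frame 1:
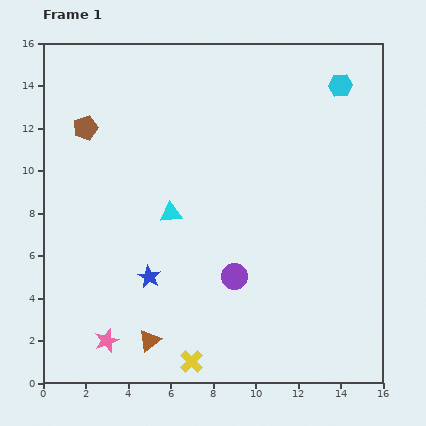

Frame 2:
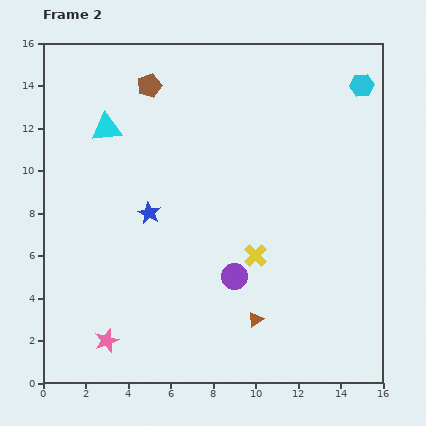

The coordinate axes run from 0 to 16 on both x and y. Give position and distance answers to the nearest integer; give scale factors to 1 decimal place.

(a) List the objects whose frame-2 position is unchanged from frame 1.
the purple circle, the pink star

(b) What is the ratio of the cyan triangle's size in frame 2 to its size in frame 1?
1.4×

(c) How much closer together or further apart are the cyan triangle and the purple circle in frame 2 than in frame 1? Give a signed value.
+5

Distance in frame 1: 4. Distance in frame 2: 9.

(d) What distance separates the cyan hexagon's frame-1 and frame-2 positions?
1

The cyan hexagon moved from (14, 14) to (15, 14), a distance of √(1² + 0²) ≈ 1.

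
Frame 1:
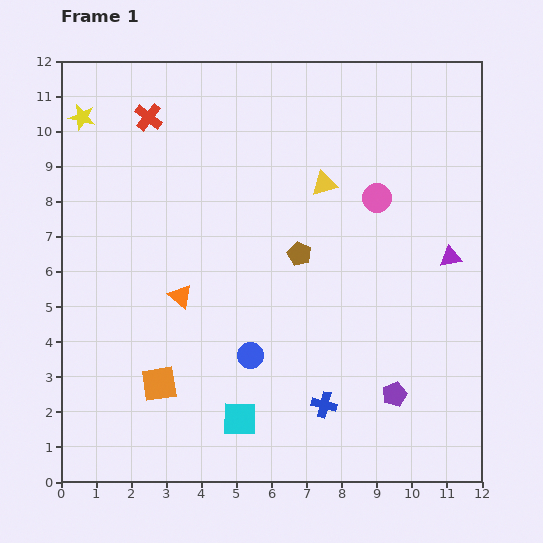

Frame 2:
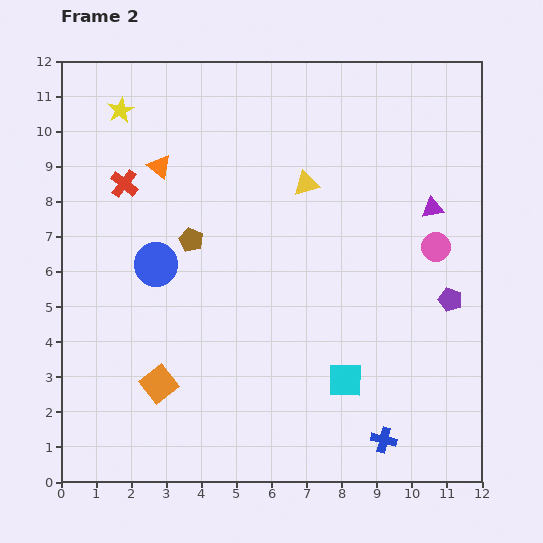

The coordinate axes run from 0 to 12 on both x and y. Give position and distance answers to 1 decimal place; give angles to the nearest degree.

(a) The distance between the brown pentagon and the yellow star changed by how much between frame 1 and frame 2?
-3.1

Distance in frame 1: 7.3. Distance in frame 2: 4.2.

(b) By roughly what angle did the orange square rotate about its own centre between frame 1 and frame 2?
30° counter-clockwise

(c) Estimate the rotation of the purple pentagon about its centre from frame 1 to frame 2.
30° counter-clockwise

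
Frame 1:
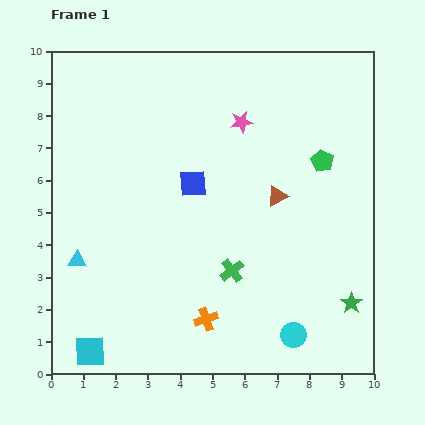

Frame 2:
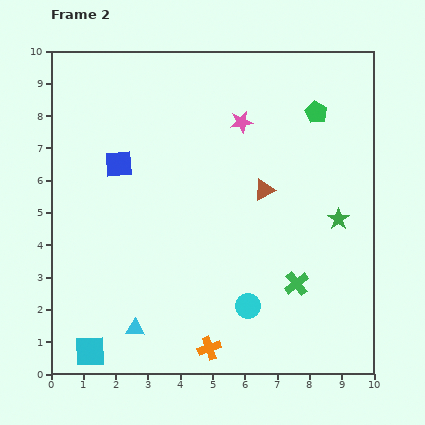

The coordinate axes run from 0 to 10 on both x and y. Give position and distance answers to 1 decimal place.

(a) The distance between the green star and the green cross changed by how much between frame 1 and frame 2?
-1.4

Distance in frame 1: 3.8. Distance in frame 2: 2.4.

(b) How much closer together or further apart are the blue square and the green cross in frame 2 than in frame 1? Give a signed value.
+3.6

Distance in frame 1: 3.0. Distance in frame 2: 6.6.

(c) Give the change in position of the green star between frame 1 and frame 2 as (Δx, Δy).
(-0.4, 2.6)

The green star was at (9.3, 2.2) in frame 1 and (8.9, 4.8) in frame 2.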